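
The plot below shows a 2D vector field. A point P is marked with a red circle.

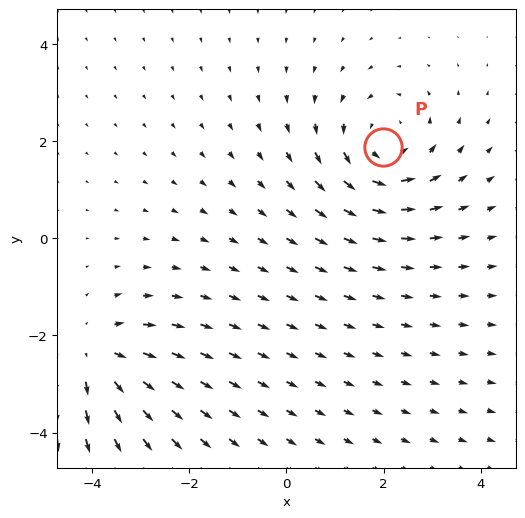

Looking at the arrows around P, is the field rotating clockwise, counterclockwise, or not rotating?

Near P at (2.0, 1.9) the arrows circulate counterclockwise. The curl (z-component) there is about +4; positive curl means counterclockwise rotation.

counterclockwise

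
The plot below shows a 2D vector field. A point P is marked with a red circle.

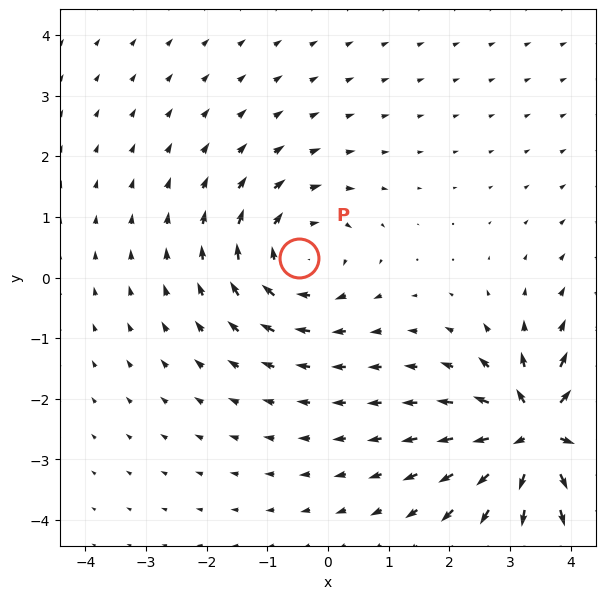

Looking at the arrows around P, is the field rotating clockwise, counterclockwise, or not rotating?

Near P at (-0.5, 0.3) the arrows circulate clockwise. The curl (z-component) there is about -3; negative curl means clockwise rotation.

clockwise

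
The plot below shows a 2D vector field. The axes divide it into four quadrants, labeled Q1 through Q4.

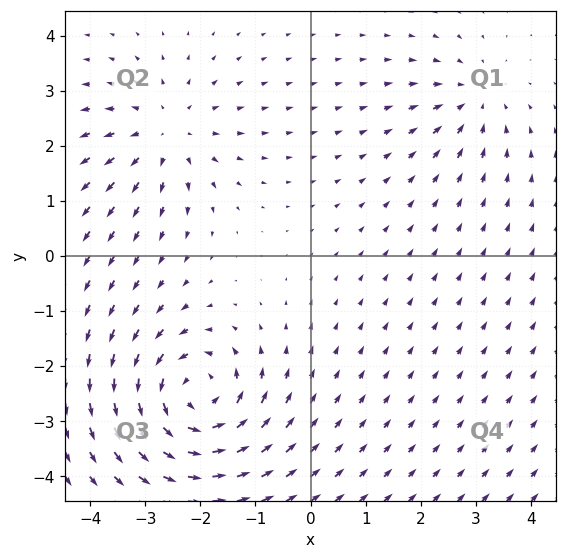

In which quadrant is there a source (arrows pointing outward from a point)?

The source sits at approximately (-2.6, 2.2), which lies in quadrant Q2. The divergence there is about +3, positive as expected for a source.

Q2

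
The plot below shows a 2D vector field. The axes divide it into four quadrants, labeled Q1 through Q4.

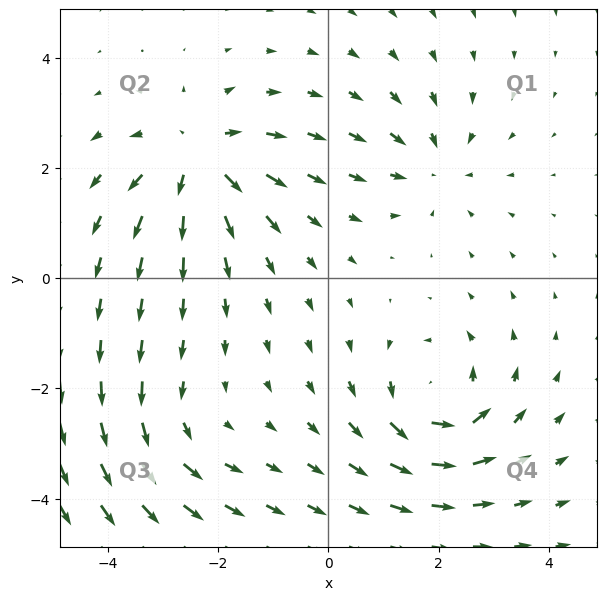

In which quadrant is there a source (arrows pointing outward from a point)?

The source sits at approximately (-2.4, 2.2), which lies in quadrant Q2. The divergence there is about +5, positive as expected for a source.

Q2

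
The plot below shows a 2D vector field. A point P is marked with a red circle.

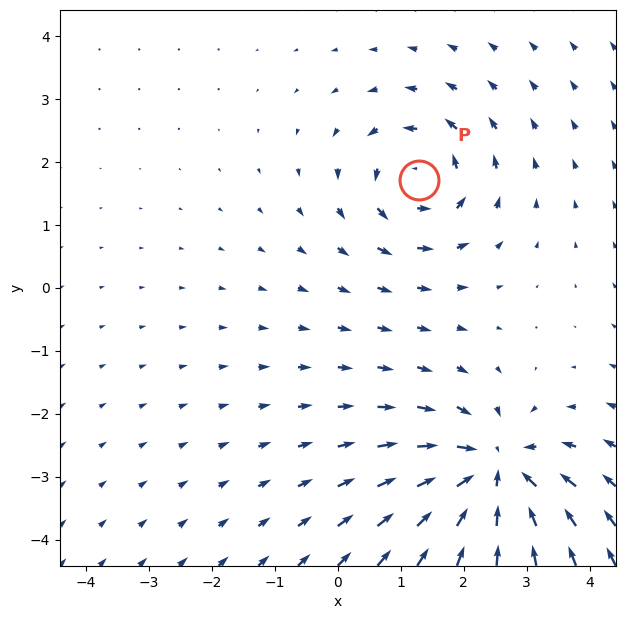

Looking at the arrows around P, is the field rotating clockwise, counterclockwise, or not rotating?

Near P at (1.3, 1.7) the arrows circulate counterclockwise. The curl (z-component) there is about +4; positive curl means counterclockwise rotation.

counterclockwise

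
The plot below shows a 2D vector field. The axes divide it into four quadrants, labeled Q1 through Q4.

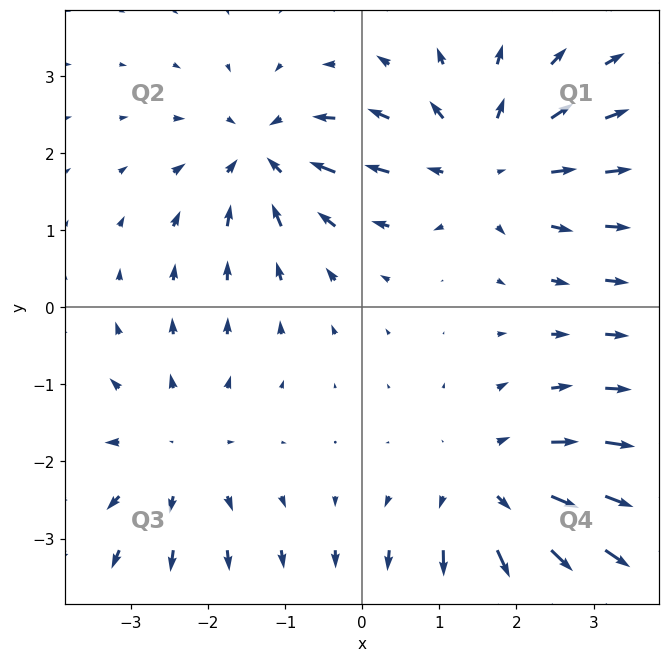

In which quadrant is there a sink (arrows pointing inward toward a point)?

Q2

The sink sits at approximately (-1.3, 2.0), which lies in quadrant Q2. The divergence there is about -4, negative as expected for a sink.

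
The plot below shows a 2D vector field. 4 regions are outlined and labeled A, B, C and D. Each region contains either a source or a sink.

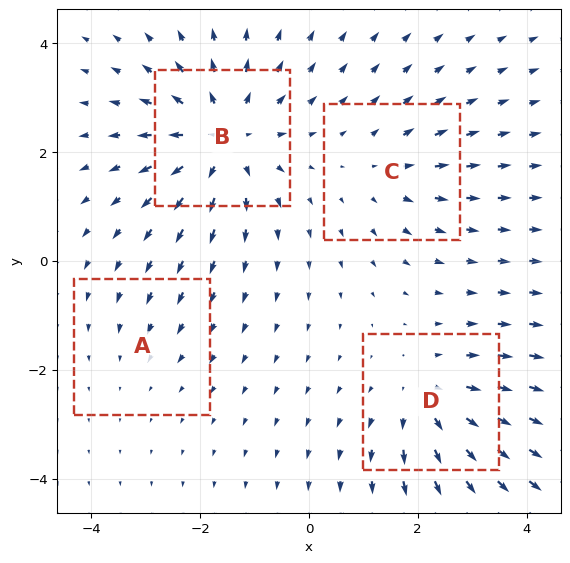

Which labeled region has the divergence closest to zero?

A

Divergence at each region's feature centre — A: about -2, B: about +6, C: about +3, D: about +4. Region A is closest to zero.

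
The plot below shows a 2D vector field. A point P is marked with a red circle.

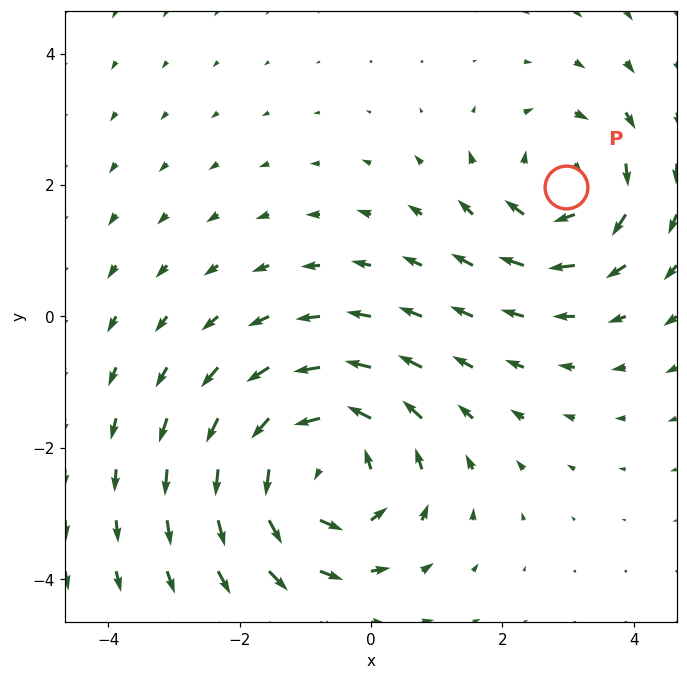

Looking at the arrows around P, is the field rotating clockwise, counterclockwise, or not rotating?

Near P at (3.0, 2.0) the arrows circulate clockwise. The curl (z-component) there is about -3; negative curl means clockwise rotation.

clockwise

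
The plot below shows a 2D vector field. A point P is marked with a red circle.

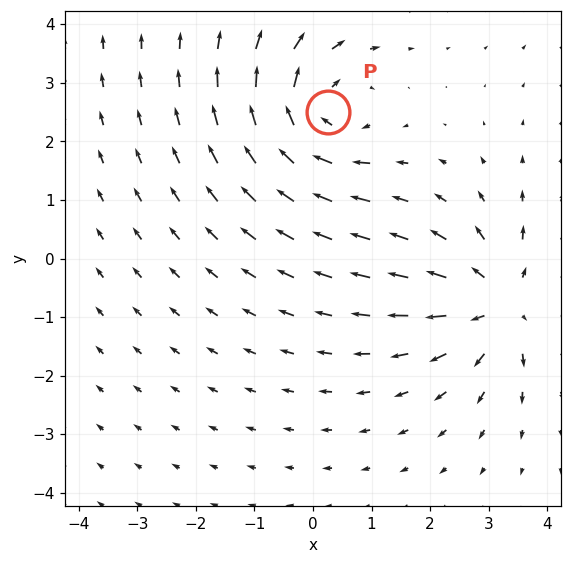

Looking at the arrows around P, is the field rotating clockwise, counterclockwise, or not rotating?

clockwise

Near P at (0.3, 2.5) the arrows circulate clockwise. The curl (z-component) there is about -4; negative curl means clockwise rotation.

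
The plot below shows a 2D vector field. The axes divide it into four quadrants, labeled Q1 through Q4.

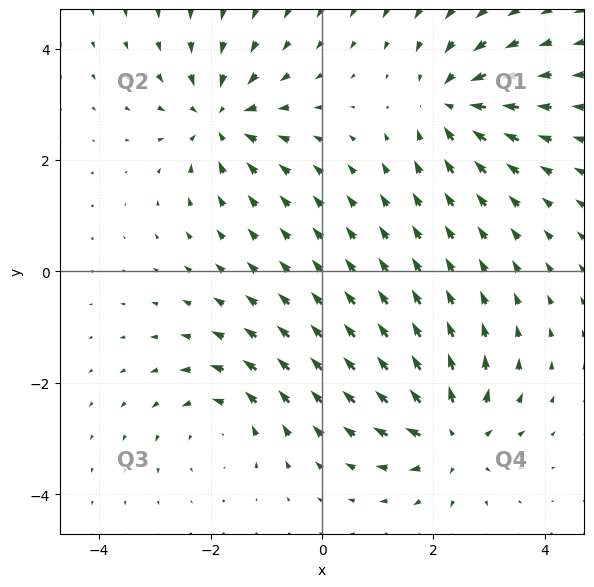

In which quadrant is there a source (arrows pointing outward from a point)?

The source sits at approximately (2.4, -3.0), which lies in quadrant Q4. The divergence there is about +6, positive as expected for a source.

Q4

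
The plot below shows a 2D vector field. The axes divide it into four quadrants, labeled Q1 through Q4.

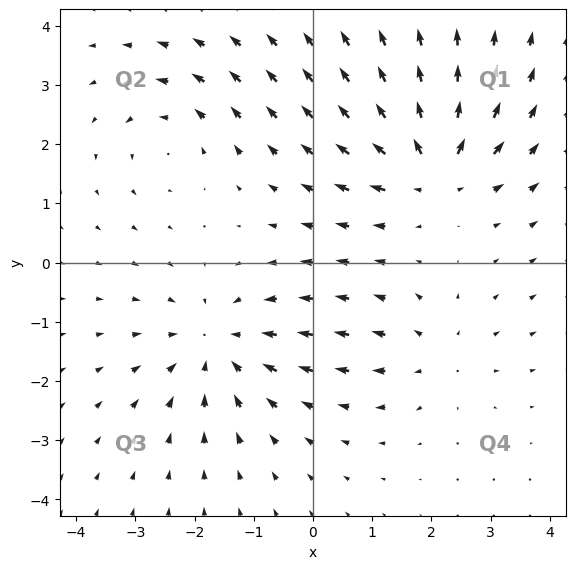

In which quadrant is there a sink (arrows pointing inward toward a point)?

Q3

The sink sits at approximately (-1.6, -1.4), which lies in quadrant Q3. The divergence there is about -4, negative as expected for a sink.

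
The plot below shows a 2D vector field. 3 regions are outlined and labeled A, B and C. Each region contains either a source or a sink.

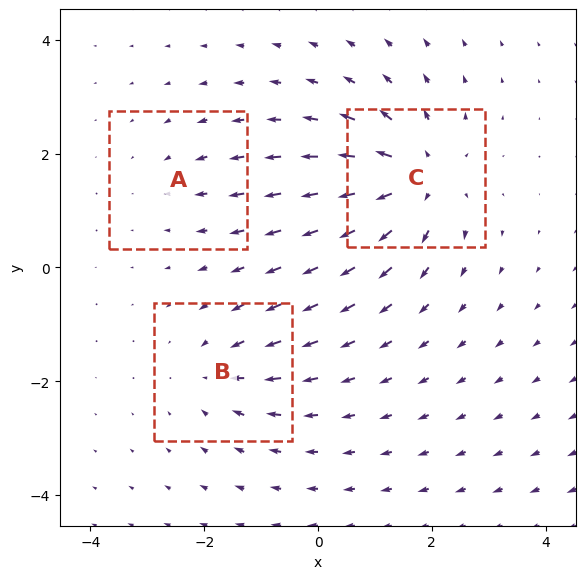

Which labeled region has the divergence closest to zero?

A

Divergence at each region's feature centre — A: about -2, B: about -3, C: about +5. Region A is closest to zero.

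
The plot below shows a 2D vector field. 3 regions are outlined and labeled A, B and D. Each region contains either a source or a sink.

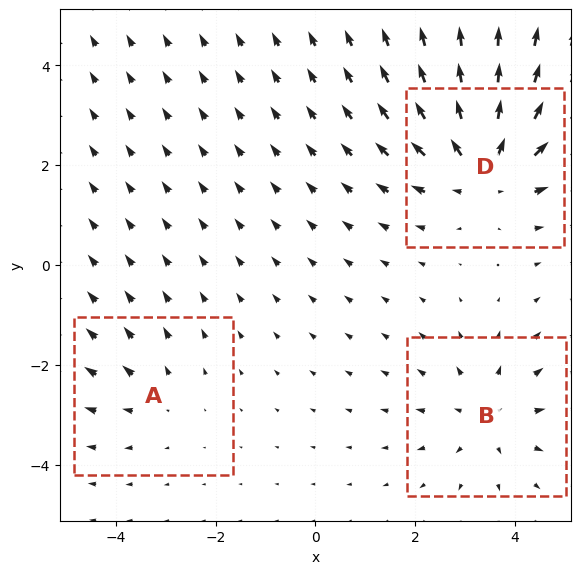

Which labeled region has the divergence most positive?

Divergence at each region's feature centre — A: about +2, B: about +3, D: about +4. Region D is most positive.

D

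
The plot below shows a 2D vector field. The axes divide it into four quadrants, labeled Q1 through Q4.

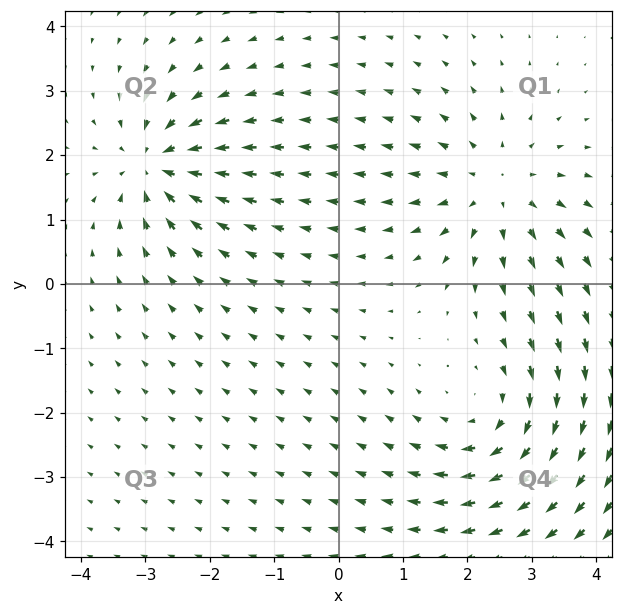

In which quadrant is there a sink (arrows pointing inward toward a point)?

Q2

The sink sits at approximately (-2.8, 1.8), which lies in quadrant Q2. The divergence there is about -6, negative as expected for a sink.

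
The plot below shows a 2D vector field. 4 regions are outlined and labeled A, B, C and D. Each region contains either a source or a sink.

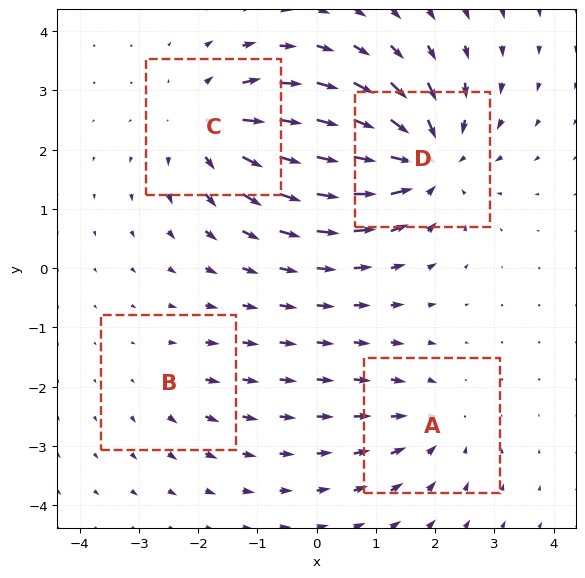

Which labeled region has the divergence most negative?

D

Divergence at each region's feature centre — A: about -3, B: about +2, C: about +5, D: about -7. Region D is most negative.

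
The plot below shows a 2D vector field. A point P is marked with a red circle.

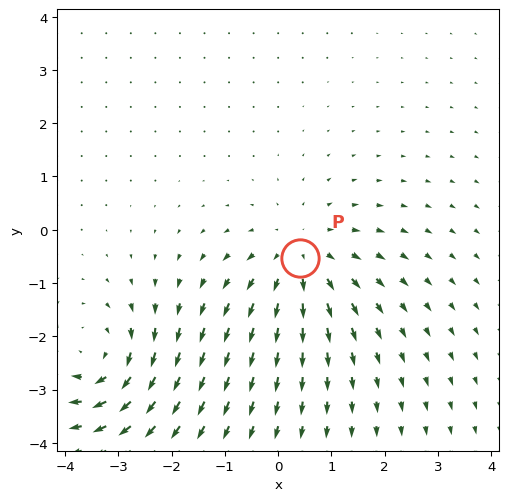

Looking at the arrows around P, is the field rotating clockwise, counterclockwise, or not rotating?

not rotating

Near P at (0.4, -0.5) the arrows show no circulation. The curl there is ≈0.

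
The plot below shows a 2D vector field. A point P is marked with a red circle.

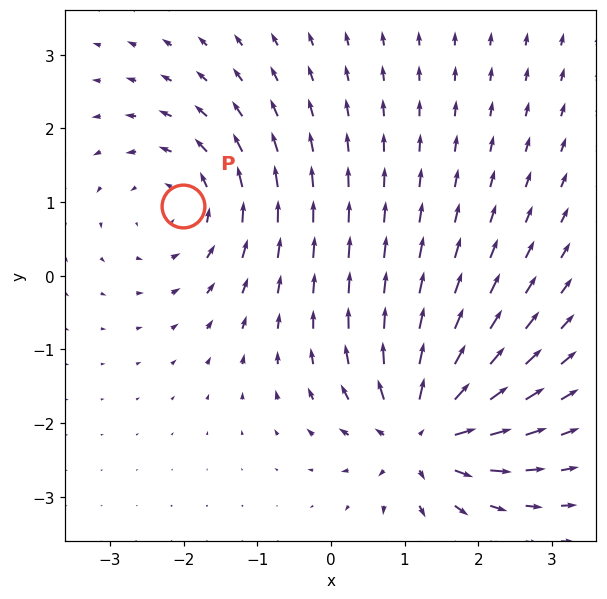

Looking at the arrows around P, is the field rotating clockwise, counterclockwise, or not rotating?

counterclockwise

Near P at (-2.0, 0.9) the arrows circulate counterclockwise. The curl (z-component) there is about +3; positive curl means counterclockwise rotation.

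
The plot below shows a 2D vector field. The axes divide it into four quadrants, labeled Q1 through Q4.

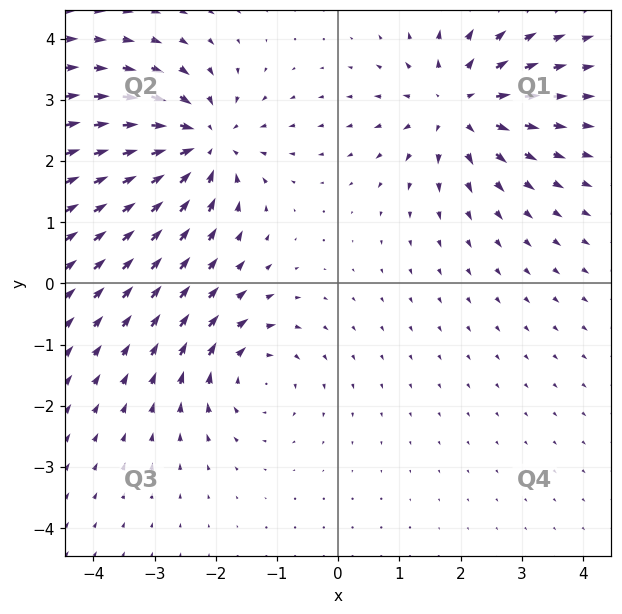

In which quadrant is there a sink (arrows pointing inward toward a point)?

Q2

The sink sits at approximately (-2.2, 2.3), which lies in quadrant Q2. The divergence there is about -5, negative as expected for a sink.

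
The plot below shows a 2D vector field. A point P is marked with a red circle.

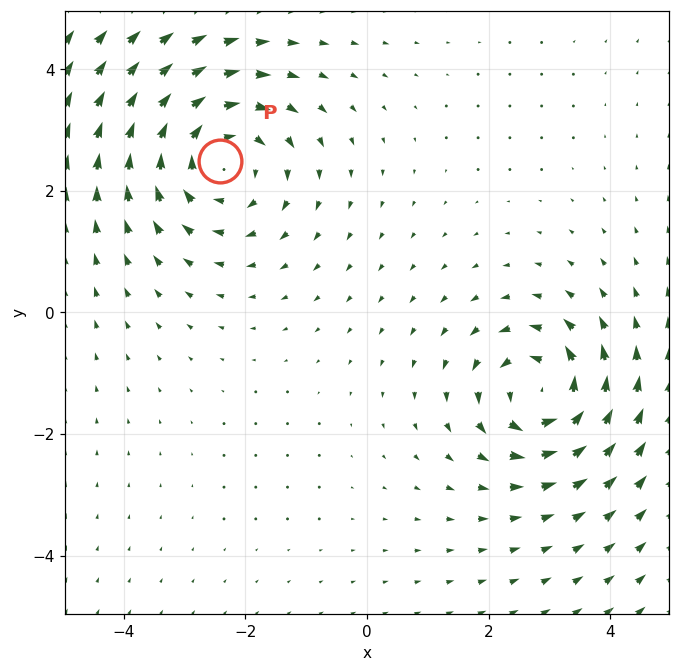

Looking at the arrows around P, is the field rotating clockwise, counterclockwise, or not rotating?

Near P at (-2.4, 2.5) the arrows circulate clockwise. The curl (z-component) there is about -4; negative curl means clockwise rotation.

clockwise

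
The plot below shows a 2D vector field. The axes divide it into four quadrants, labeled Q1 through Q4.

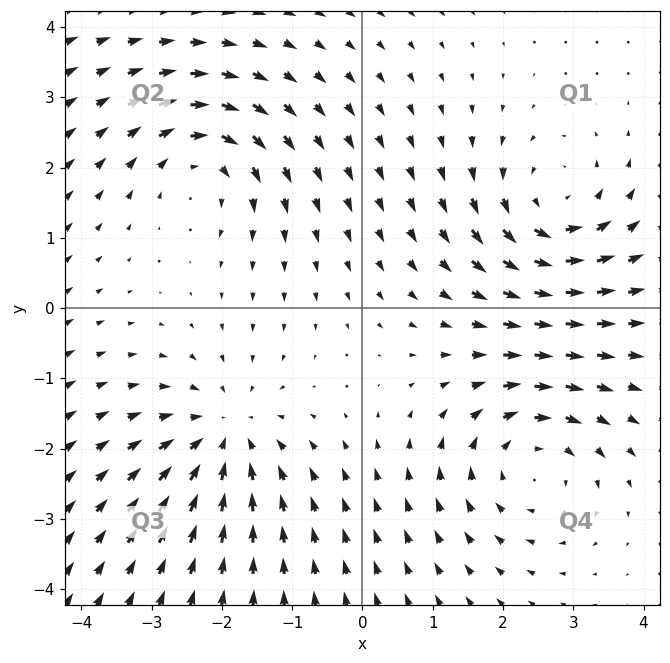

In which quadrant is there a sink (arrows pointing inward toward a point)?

The sink sits at approximately (-2.0, -1.8), which lies in quadrant Q3. The divergence there is about -5, negative as expected for a sink.

Q3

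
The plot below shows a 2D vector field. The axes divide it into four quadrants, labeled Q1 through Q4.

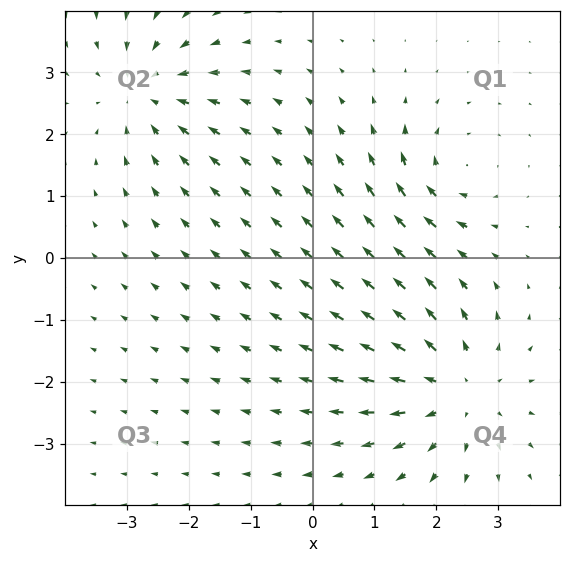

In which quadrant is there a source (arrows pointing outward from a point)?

Q4

The source sits at approximately (2.3, -2.1), which lies in quadrant Q4. The divergence there is about +4, positive as expected for a source.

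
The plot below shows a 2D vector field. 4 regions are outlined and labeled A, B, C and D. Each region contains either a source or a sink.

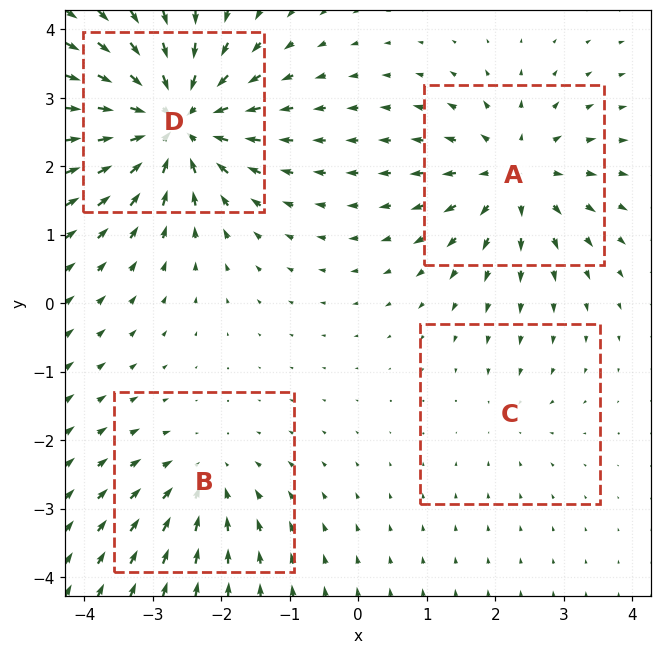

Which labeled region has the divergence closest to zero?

C

Divergence at each region's feature centre — A: about +6, B: about -4, C: about -2, D: about -9. Region C is closest to zero.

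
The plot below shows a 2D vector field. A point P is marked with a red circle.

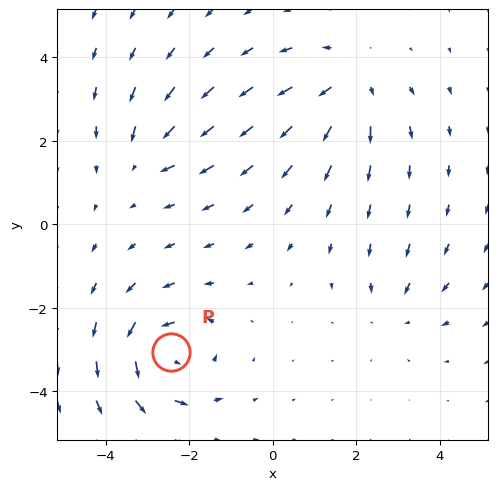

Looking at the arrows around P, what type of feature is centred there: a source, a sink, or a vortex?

At P (-2.4, -3.1) the arrows circulate counterclockwise. Divergence ≈0, curl about +5 — near-zero divergence with nonzero curl is a vortex.

vortex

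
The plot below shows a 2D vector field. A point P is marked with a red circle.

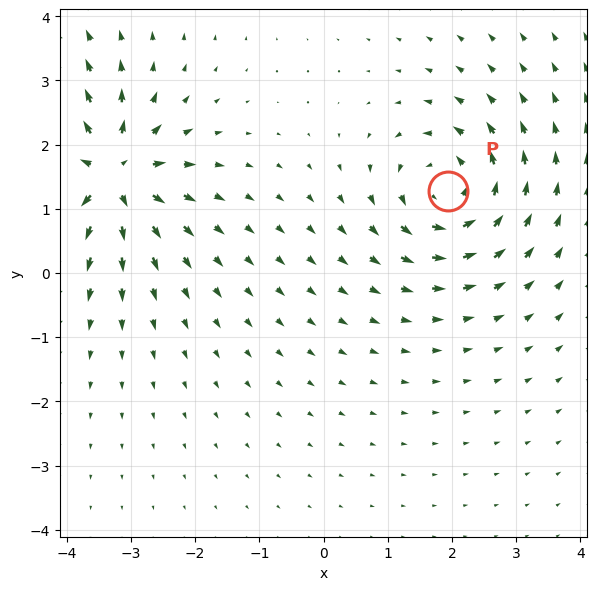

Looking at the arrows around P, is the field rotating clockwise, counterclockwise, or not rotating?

Near P at (1.9, 1.3) the arrows circulate counterclockwise. The curl (z-component) there is about +5; positive curl means counterclockwise rotation.

counterclockwise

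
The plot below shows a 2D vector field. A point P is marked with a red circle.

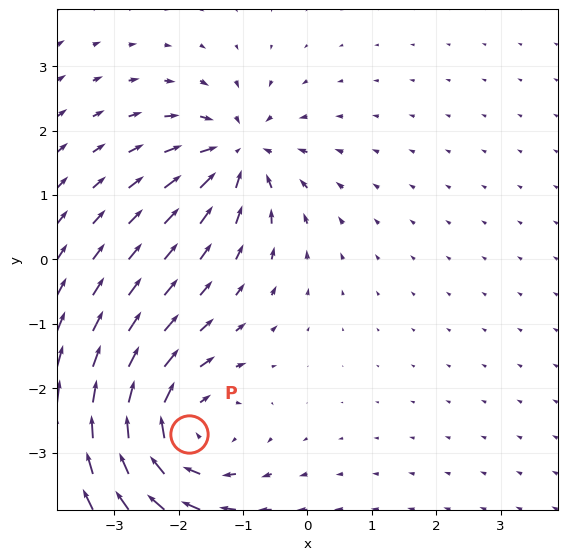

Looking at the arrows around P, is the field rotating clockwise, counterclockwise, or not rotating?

clockwise

Near P at (-1.8, -2.7) the arrows circulate clockwise. The curl (z-component) there is about -4; negative curl means clockwise rotation.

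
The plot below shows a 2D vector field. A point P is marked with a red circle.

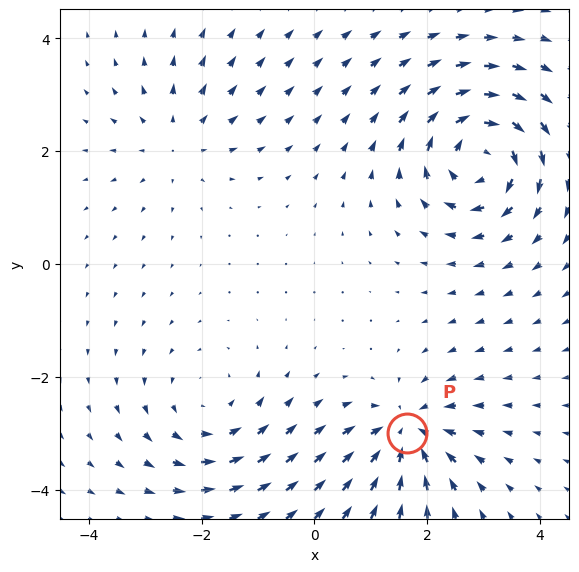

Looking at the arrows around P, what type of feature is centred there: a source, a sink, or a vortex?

sink

At P (1.6, -3.0) the arrows converge inward. Divergence about -4, curl ≈0 — negative divergence with near-zero curl is a sink.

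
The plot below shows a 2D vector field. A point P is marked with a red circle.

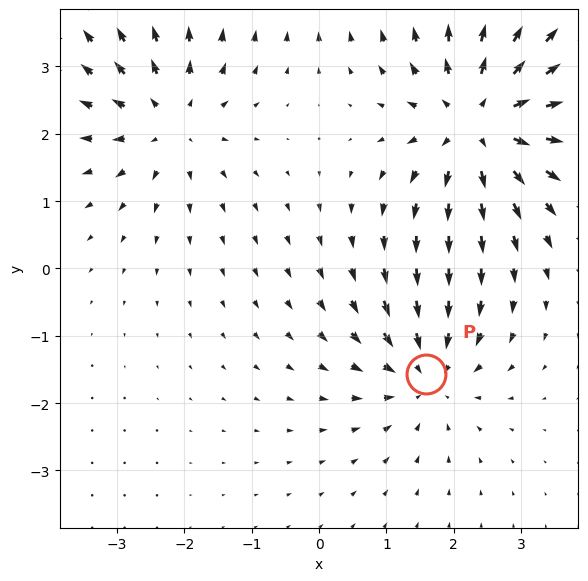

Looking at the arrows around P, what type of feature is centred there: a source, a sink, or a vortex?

sink

At P (1.6, -1.6) the arrows converge inward. Divergence about -4, curl ≈0 — negative divergence with near-zero curl is a sink.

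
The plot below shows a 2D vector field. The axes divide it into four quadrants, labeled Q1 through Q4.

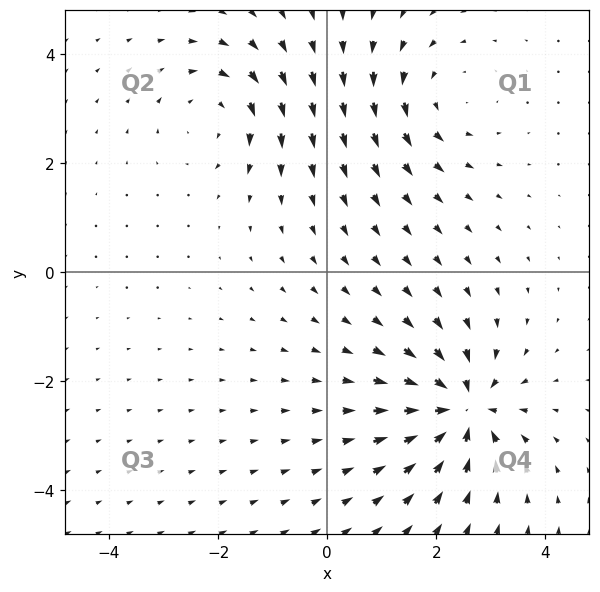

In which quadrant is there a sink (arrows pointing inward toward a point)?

Q4

The sink sits at approximately (2.5, -2.5), which lies in quadrant Q4. The divergence there is about -5, negative as expected for a sink.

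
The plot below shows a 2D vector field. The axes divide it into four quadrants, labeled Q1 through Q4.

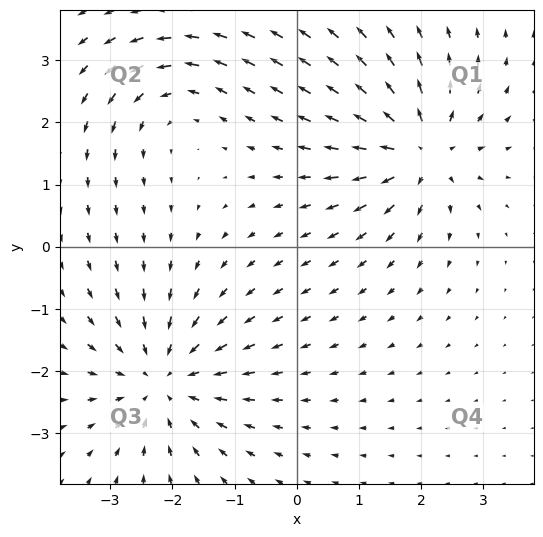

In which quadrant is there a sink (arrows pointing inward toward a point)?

The sink sits at approximately (-2.1, -2.1), which lies in quadrant Q3. The divergence there is about -4, negative as expected for a sink.

Q3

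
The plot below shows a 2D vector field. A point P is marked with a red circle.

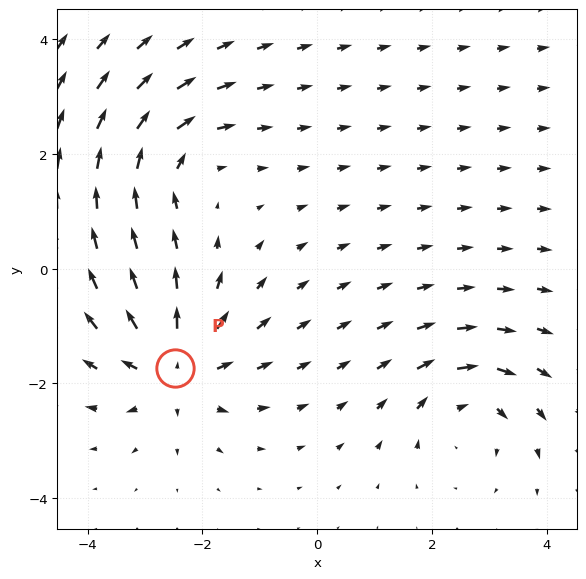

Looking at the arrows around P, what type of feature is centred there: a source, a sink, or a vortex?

At P (-2.5, -1.7) the arrows spread outward. Divergence about +4, curl ≈0 — positive divergence with near-zero curl is a source.

source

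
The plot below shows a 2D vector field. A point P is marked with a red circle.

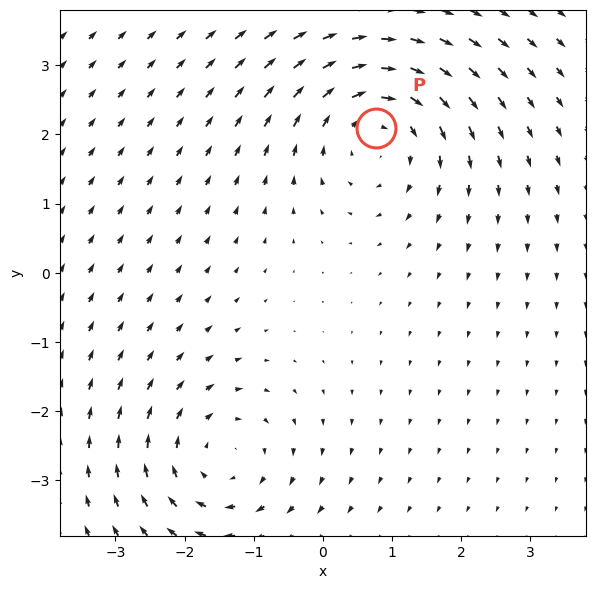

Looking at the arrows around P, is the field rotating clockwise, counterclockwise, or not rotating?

Near P at (0.8, 2.1) the arrows circulate clockwise. The curl (z-component) there is about -4; negative curl means clockwise rotation.

clockwise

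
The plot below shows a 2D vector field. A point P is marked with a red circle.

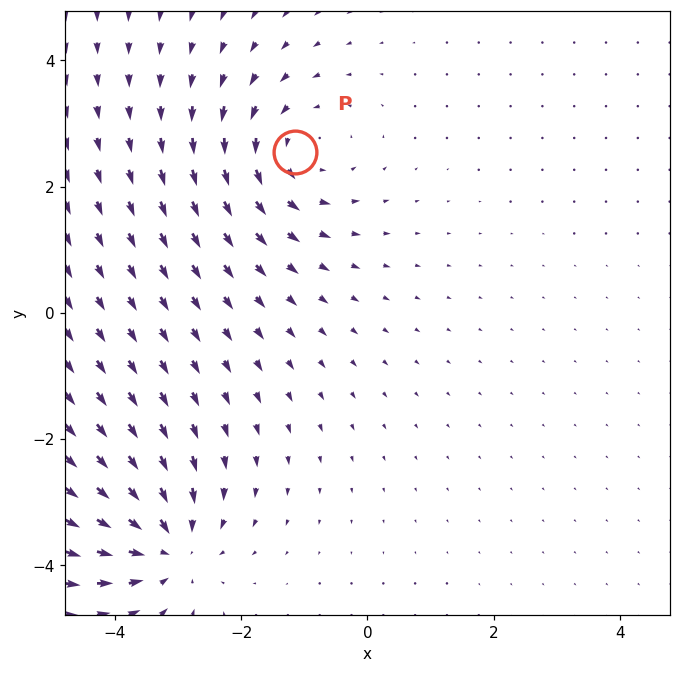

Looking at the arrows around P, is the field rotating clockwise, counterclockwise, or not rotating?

counterclockwise

Near P at (-1.1, 2.6) the arrows circulate counterclockwise. The curl (z-component) there is about +3; positive curl means counterclockwise rotation.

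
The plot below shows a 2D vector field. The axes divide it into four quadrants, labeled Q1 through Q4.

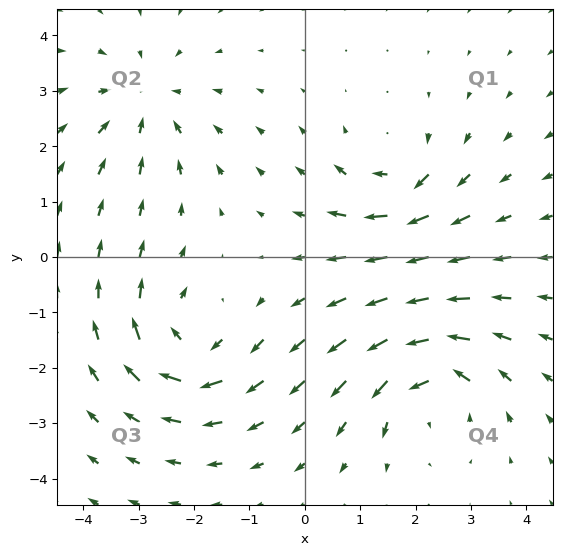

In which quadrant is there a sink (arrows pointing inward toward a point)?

The sink sits at approximately (-2.9, 2.8), which lies in quadrant Q2. The divergence there is about -4, negative as expected for a sink.

Q2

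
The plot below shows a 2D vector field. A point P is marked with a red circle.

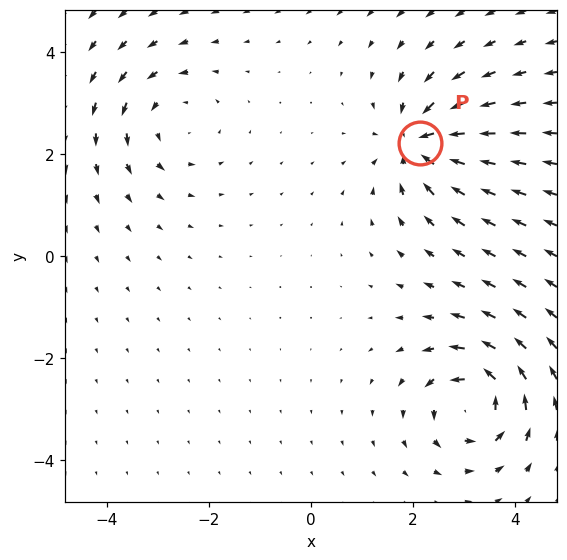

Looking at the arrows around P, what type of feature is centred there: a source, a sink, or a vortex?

At P (2.1, 2.2) the arrows converge inward. Divergence about -6, curl ≈0 — negative divergence with near-zero curl is a sink.

sink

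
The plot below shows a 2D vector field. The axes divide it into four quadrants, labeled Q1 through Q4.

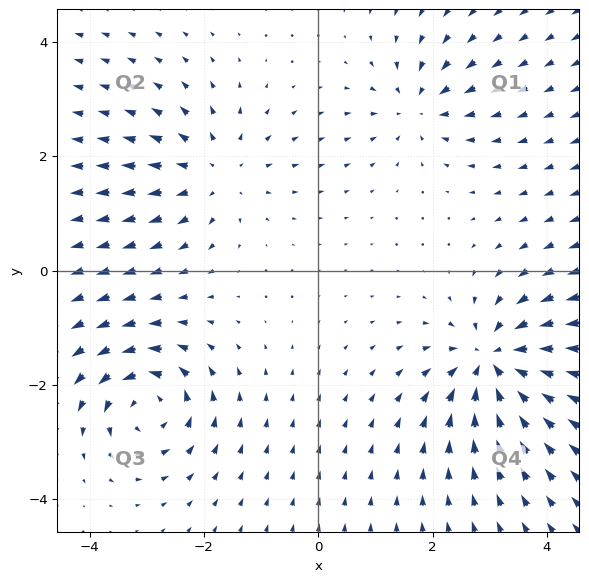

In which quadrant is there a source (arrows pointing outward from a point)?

The source sits at approximately (-1.8, 1.7), which lies in quadrant Q2. The divergence there is about +4, positive as expected for a source.

Q2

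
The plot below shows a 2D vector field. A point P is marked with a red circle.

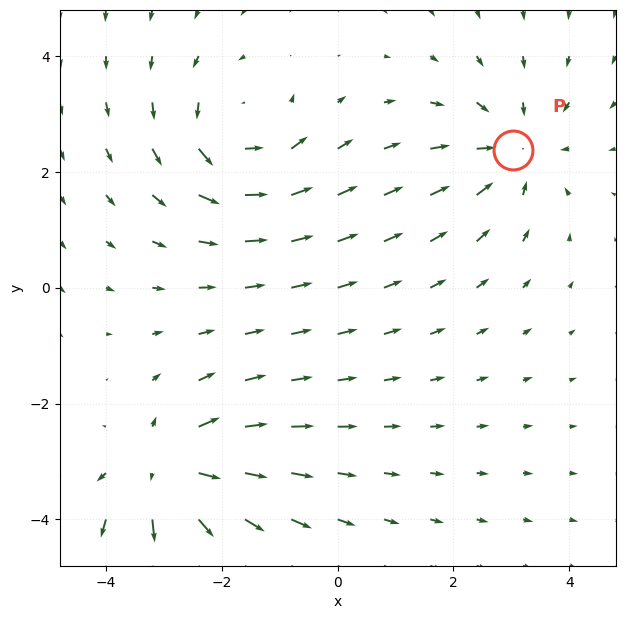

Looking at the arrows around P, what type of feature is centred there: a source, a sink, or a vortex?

sink

At P (3.0, 2.4) the arrows converge inward. Divergence about -4, curl ≈0 — negative divergence with near-zero curl is a sink.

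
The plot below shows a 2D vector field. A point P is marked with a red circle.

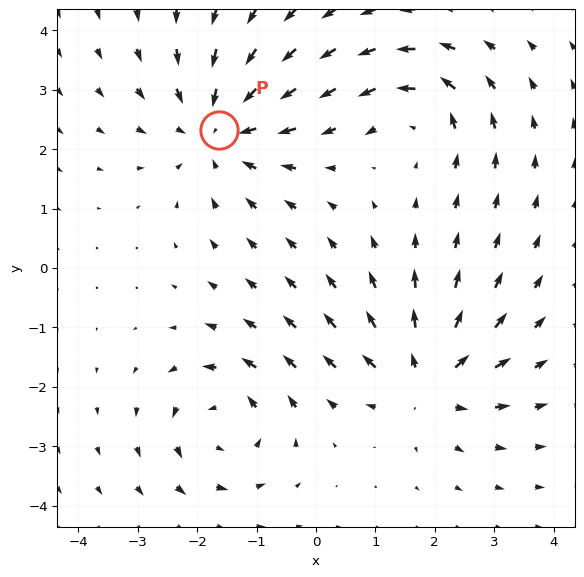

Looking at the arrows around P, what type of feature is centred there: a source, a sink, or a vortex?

At P (-1.6, 2.3) the arrows converge inward. Divergence about -4, curl ≈0 — negative divergence with near-zero curl is a sink.

sink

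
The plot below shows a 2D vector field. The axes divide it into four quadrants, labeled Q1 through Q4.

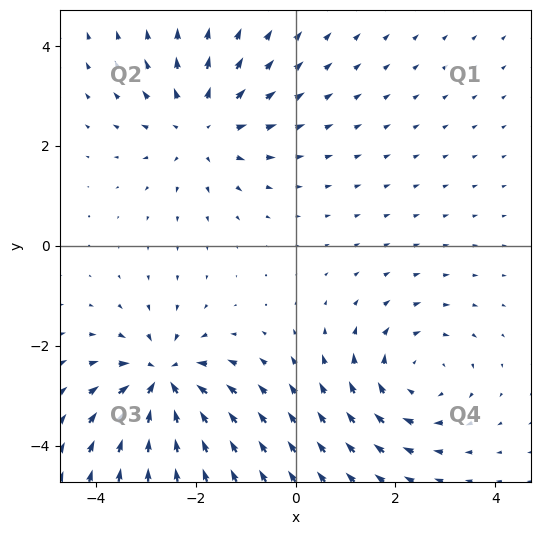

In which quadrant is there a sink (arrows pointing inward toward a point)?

Q3

The sink sits at approximately (-2.7, -2.7), which lies in quadrant Q3. The divergence there is about -5, negative as expected for a sink.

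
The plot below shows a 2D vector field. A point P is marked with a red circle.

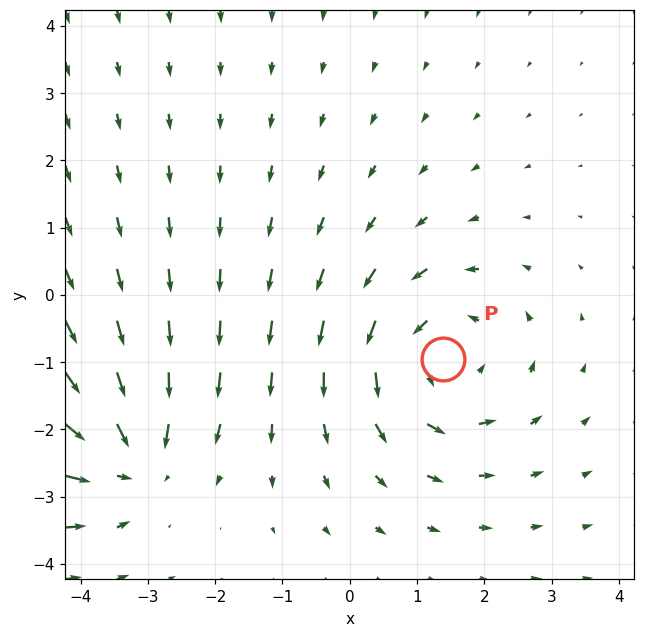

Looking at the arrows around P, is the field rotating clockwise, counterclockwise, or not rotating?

Near P at (1.4, -1.0) the arrows circulate counterclockwise. The curl (z-component) there is about +3; positive curl means counterclockwise rotation.

counterclockwise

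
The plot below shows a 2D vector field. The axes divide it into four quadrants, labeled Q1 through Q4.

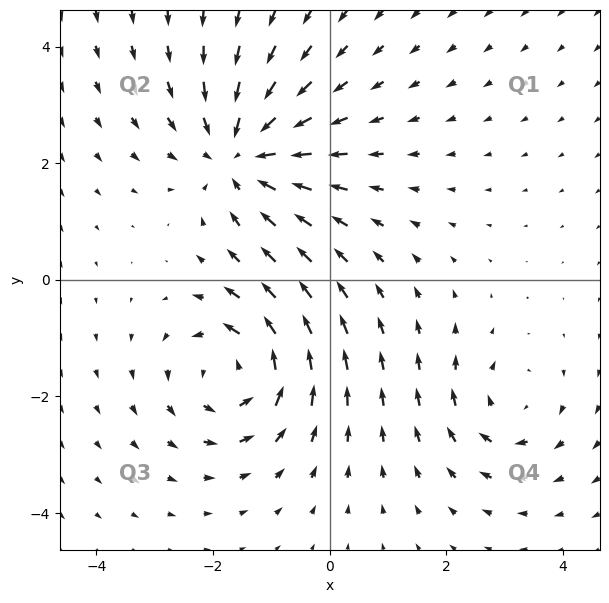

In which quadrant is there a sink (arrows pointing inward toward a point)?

Q2

The sink sits at approximately (-1.5, 2.1), which lies in quadrant Q2. The divergence there is about -4, negative as expected for a sink.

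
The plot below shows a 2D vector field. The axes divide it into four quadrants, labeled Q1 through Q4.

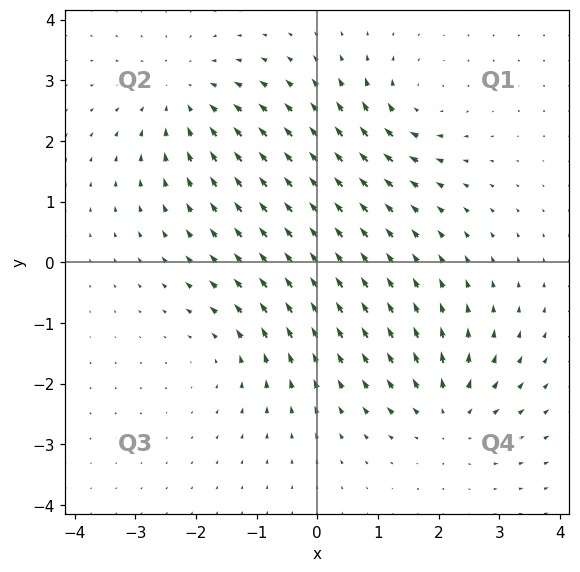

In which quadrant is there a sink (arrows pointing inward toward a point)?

Q2

The sink sits at approximately (-2.2, 2.7), which lies in quadrant Q2. The divergence there is about -4, negative as expected for a sink.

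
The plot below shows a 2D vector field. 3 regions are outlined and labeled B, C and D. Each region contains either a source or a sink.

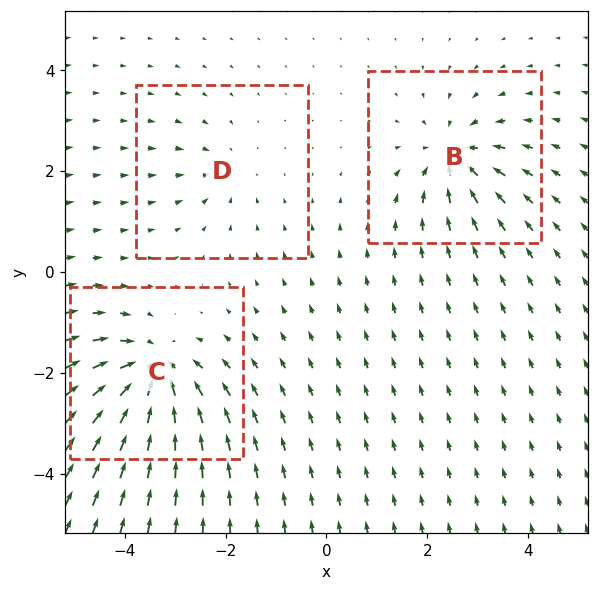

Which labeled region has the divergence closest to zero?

D

Divergence at each region's feature centre — B: about -4, C: about -6, D: about -2. Region D is closest to zero.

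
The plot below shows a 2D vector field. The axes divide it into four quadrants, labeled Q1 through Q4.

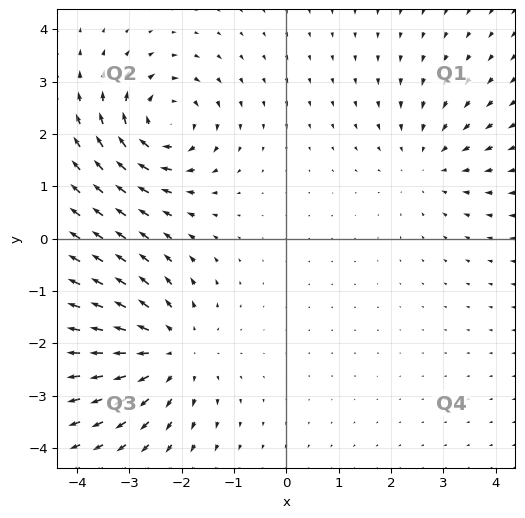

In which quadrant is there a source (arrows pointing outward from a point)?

Q3

The source sits at approximately (-2.2, -2.1), which lies in quadrant Q3. The divergence there is about +4, positive as expected for a source.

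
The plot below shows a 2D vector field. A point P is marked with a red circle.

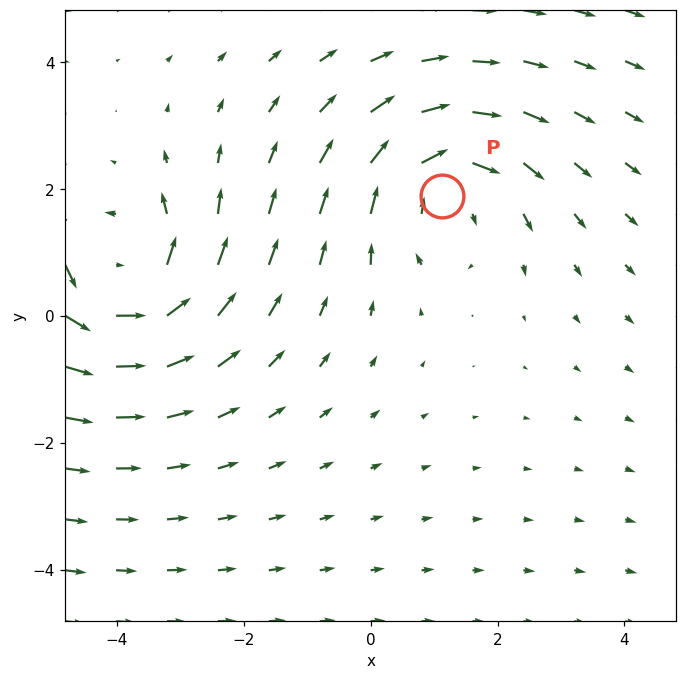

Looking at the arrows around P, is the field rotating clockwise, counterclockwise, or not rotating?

Near P at (1.1, 1.9) the arrows circulate clockwise. The curl (z-component) there is about -3; negative curl means clockwise rotation.

clockwise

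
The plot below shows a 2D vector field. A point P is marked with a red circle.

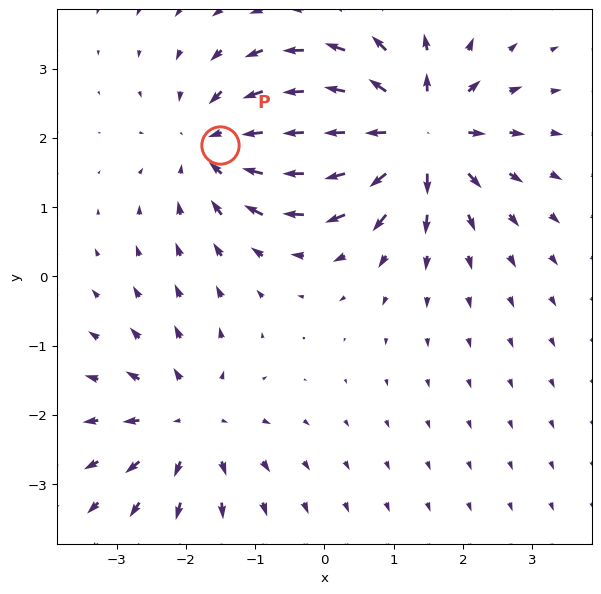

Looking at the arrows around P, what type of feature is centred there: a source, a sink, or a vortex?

At P (-1.5, 1.9) the arrows converge inward. Divergence about -4, curl ≈0 — negative divergence with near-zero curl is a sink.

sink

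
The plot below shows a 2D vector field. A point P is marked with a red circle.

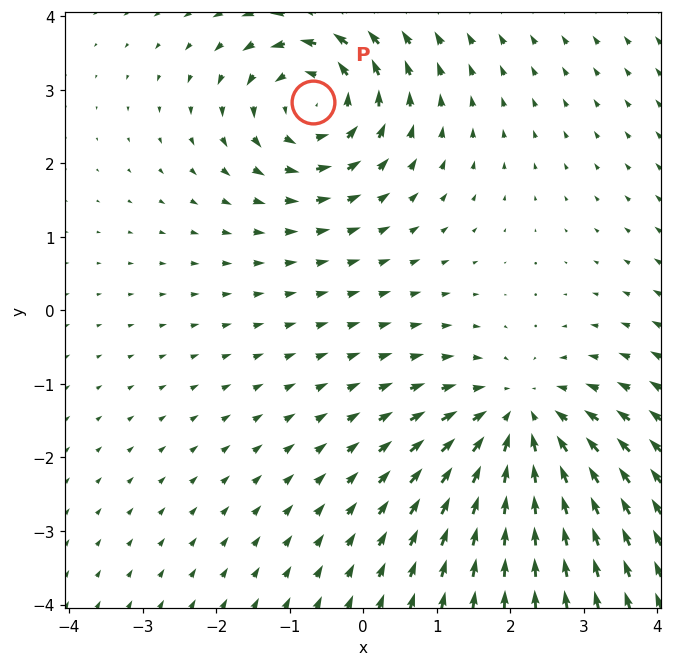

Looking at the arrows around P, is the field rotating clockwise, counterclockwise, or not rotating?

Near P at (-0.7, 2.8) the arrows circulate counterclockwise. The curl (z-component) there is about +4; positive curl means counterclockwise rotation.

counterclockwise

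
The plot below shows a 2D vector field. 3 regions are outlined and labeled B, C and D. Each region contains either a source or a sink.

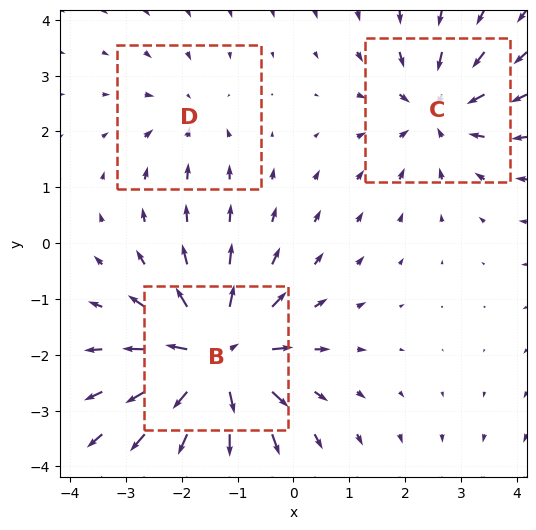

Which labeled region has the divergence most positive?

Divergence at each region's feature centre — B: about +5, C: about -3, D: about -2. Region B is most positive.

B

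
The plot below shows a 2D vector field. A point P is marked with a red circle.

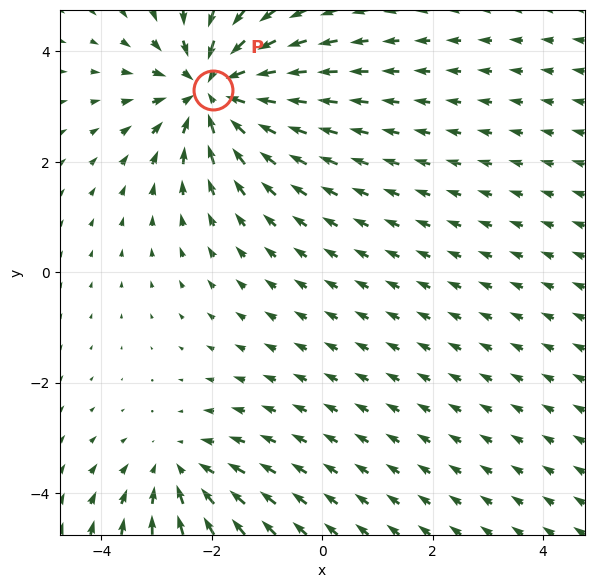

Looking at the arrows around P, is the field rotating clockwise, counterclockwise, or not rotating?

Near P at (-2.0, 3.3) the arrows show no circulation. The curl there is ≈0.

not rotating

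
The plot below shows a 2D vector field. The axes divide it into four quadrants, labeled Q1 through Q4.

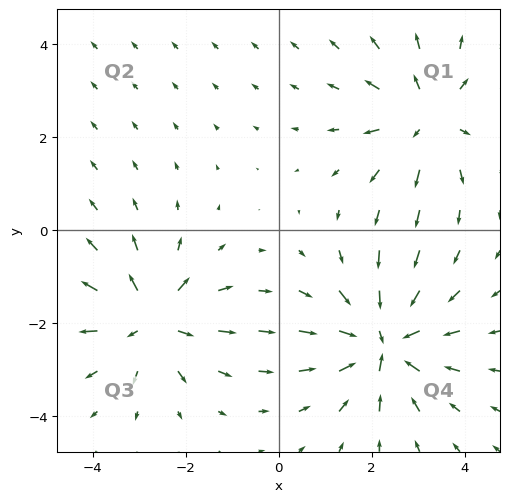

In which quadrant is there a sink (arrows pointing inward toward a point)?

The sink sits at approximately (2.3, -2.4), which lies in quadrant Q4. The divergence there is about -5, negative as expected for a sink.

Q4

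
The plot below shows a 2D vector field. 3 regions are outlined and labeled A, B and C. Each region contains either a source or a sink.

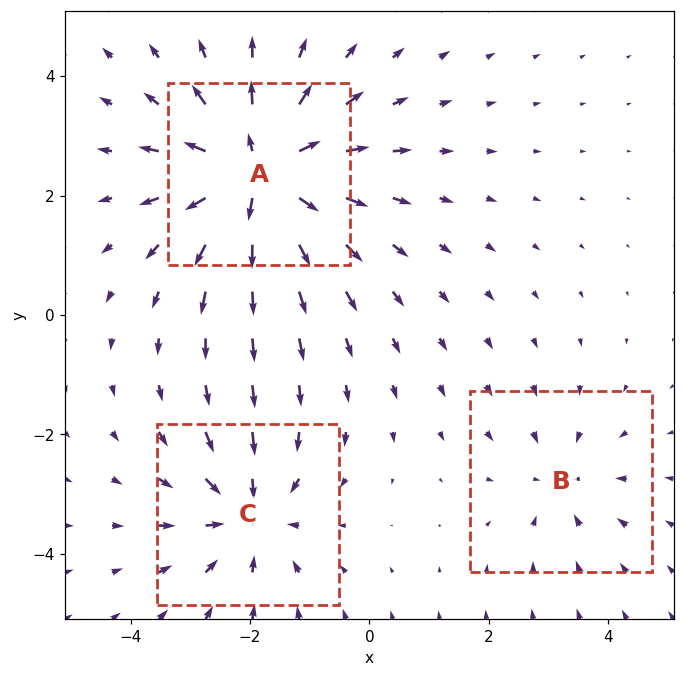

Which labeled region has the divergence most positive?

Divergence at each region's feature centre — A: about +5, B: about -2, C: about -3. Region A is most positive.

A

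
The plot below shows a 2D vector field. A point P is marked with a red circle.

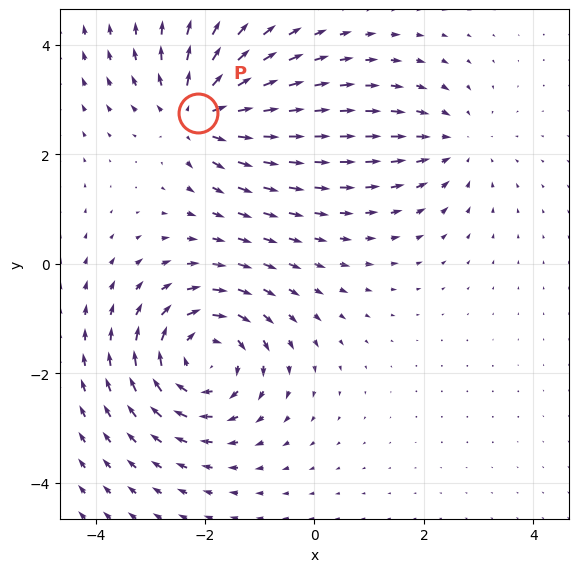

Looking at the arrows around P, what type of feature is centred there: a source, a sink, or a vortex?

At P (-2.1, 2.7) the arrows spread outward. Divergence about +5, curl ≈0 — positive divergence with near-zero curl is a source.

source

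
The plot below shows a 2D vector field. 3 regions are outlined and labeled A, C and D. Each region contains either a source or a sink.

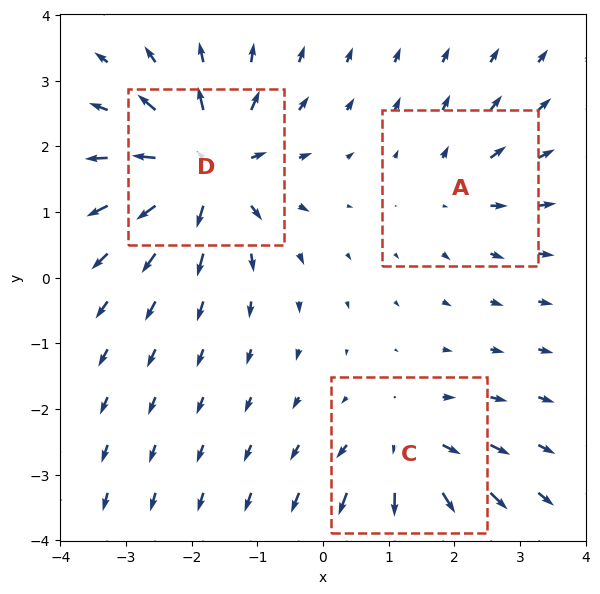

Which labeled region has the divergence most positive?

D

Divergence at each region's feature centre — A: about +2, C: about +4, D: about +6. Region D is most positive.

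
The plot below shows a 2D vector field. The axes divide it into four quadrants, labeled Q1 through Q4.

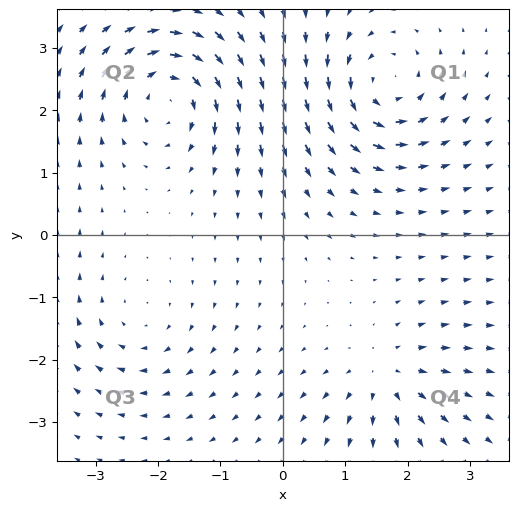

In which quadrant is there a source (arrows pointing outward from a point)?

Q4

The source sits at approximately (1.7, -2.3), which lies in quadrant Q4. The divergence there is about +4, positive as expected for a source.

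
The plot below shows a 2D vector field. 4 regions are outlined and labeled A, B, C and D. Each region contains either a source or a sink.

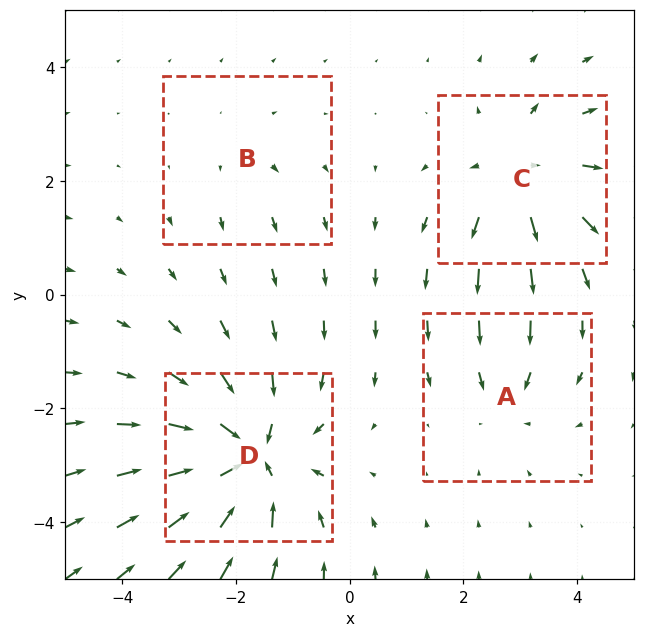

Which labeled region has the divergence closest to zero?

B

Divergence at each region's feature centre — A: about -3, B: about +2, C: about +5, D: about -7. Region B is closest to zero.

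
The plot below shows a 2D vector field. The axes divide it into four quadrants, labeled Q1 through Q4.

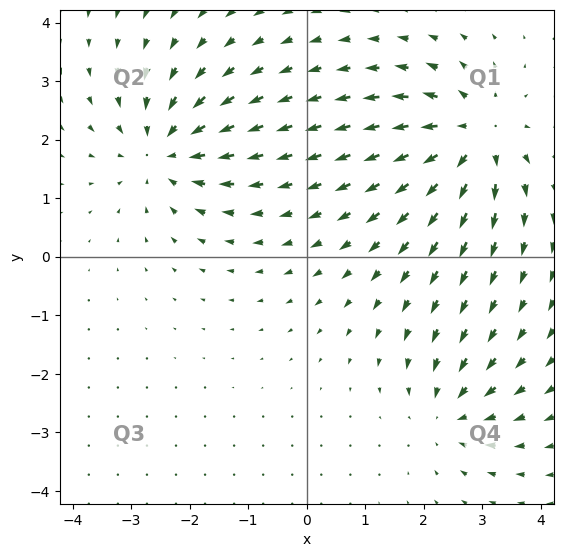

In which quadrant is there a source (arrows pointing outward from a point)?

Q1

The source sits at approximately (2.9, 2.0), which lies in quadrant Q1. The divergence there is about +5, positive as expected for a source.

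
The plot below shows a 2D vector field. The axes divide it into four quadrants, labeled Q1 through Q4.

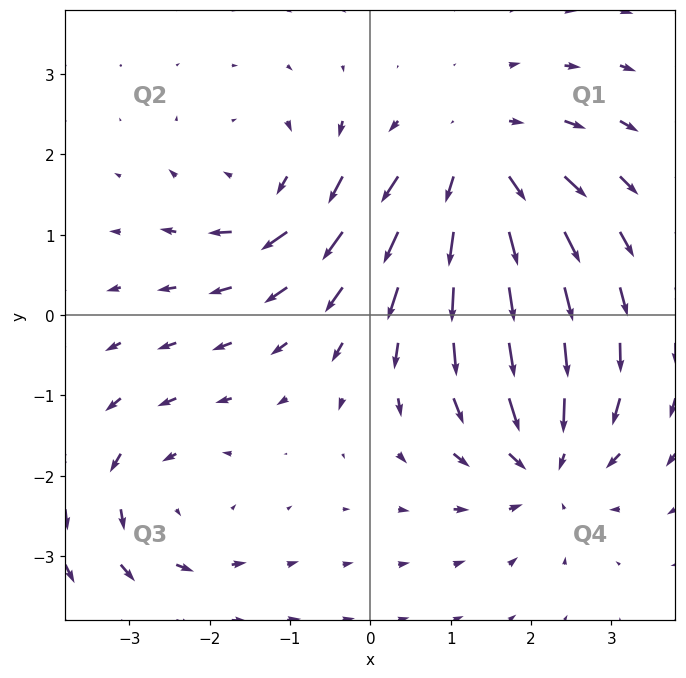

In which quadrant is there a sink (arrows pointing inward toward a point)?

The sink sits at approximately (2.2, -1.8), which lies in quadrant Q4. The divergence there is about -5, negative as expected for a sink.

Q4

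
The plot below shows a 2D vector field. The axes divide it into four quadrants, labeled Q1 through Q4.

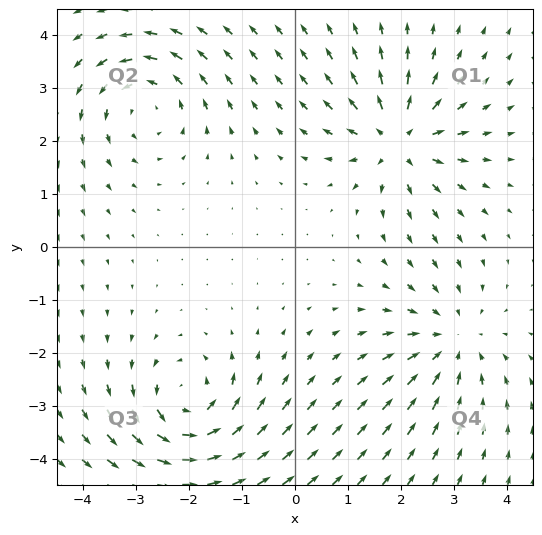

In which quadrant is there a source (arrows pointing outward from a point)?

The source sits at approximately (1.9, 2.0), which lies in quadrant Q1. The divergence there is about +6, positive as expected for a source.

Q1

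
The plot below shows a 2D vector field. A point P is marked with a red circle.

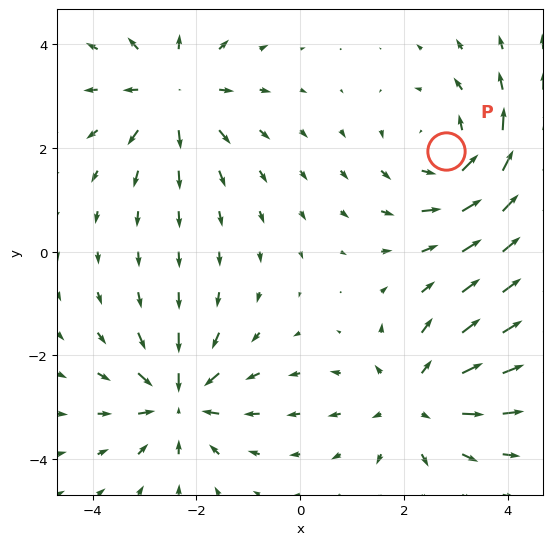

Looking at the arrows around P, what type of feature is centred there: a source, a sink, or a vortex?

At P (2.8, 1.9) the arrows circulate counterclockwise. Divergence ≈0, curl about +3 — near-zero divergence with nonzero curl is a vortex.

vortex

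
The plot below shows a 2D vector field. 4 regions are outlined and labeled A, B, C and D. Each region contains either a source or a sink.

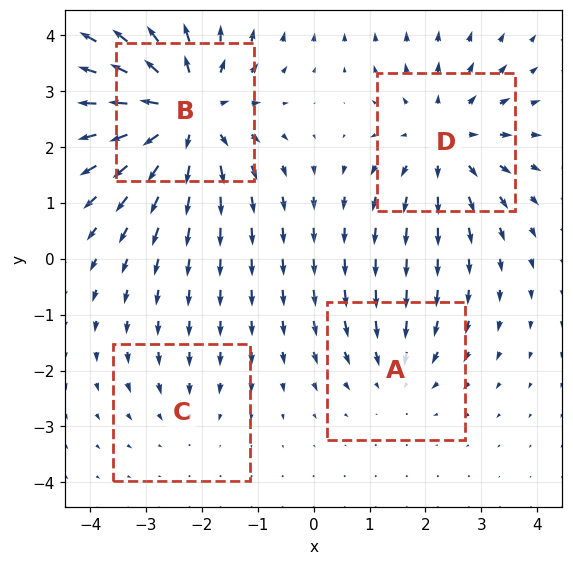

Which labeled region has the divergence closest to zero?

Divergence at each region's feature centre — A: about -3, B: about +7, C: about -2, D: about +4. Region C is closest to zero.

C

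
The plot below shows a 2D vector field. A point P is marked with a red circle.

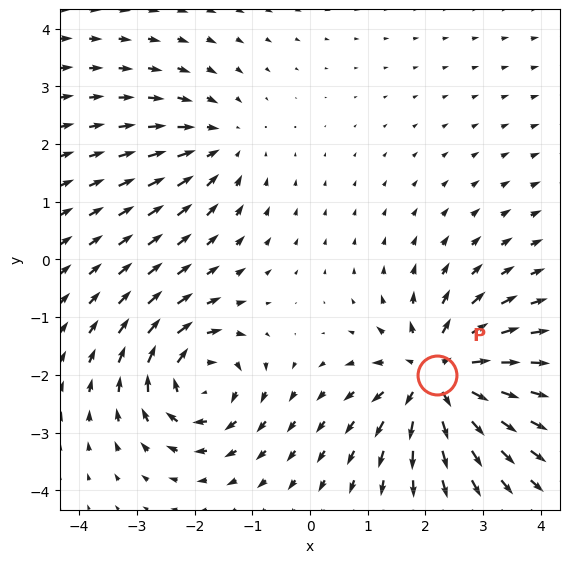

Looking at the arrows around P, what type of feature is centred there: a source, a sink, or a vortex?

At P (2.2, -2.0) the arrows spread outward. Divergence about +6, curl ≈0 — positive divergence with near-zero curl is a source.

source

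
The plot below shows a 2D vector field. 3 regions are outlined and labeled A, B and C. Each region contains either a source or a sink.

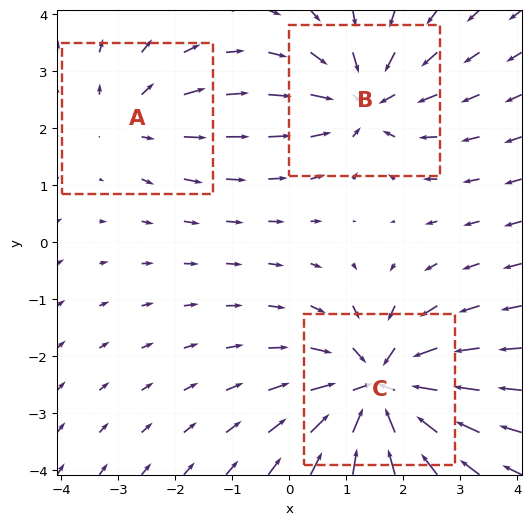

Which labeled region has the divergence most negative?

C

Divergence at each region's feature centre — A: about +2, B: about -4, C: about -5. Region C is most negative.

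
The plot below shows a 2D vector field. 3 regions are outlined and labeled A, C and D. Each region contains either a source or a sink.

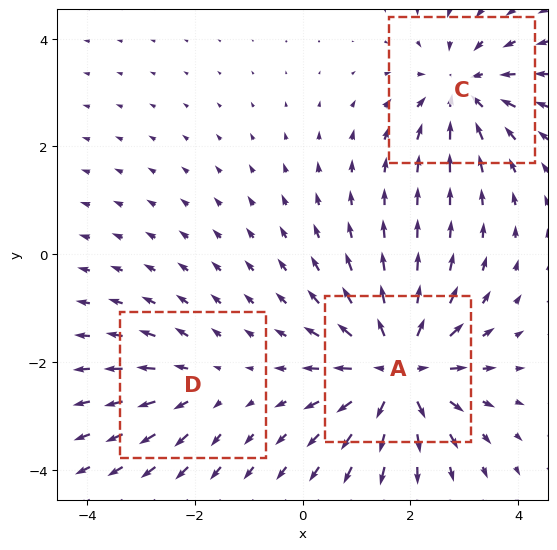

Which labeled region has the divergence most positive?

A

Divergence at each region's feature centre — A: about +5, C: about -4, D: about +2. Region A is most positive.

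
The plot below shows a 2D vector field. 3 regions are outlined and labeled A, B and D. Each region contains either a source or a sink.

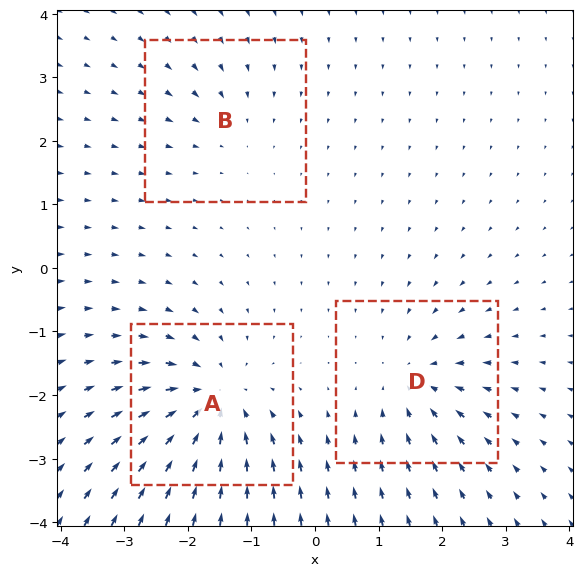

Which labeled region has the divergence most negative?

Divergence at each region's feature centre — A: about -5, B: about -2, D: about -4. Region A is most negative.

A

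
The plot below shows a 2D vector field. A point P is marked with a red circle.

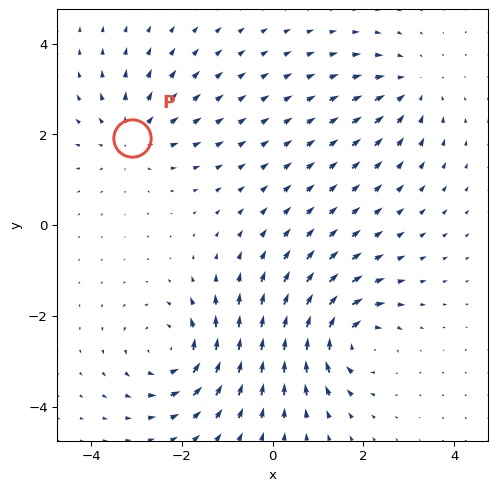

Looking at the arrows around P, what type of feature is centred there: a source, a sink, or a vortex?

source

At P (-3.1, 1.9) the arrows spread outward. Divergence about +4, curl ≈0 — positive divergence with near-zero curl is a source.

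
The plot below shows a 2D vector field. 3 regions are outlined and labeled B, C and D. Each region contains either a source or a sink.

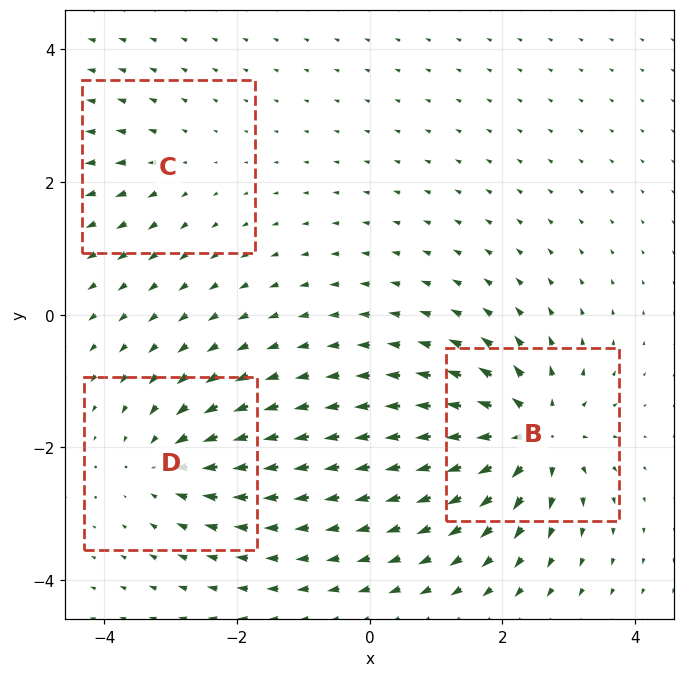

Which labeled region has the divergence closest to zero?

Divergence at each region's feature centre — B: about +6, C: about +2, D: about -4. Region C is closest to zero.

C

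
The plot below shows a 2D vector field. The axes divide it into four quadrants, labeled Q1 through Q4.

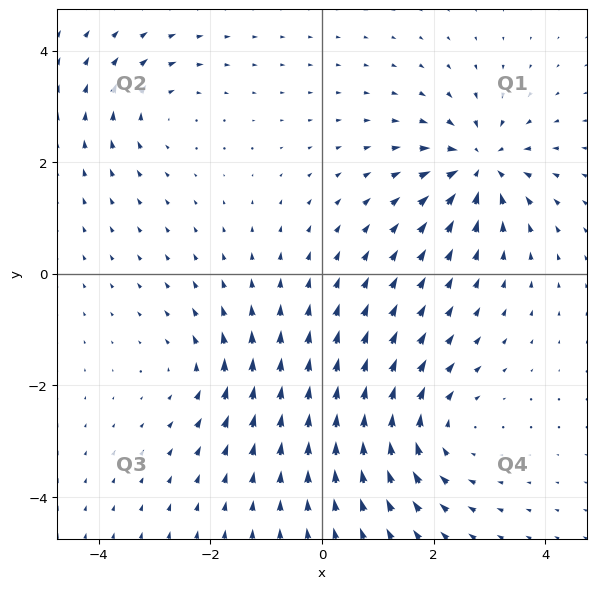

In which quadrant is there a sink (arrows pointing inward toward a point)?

The sink sits at approximately (2.8, 1.9), which lies in quadrant Q1. The divergence there is about -6, negative as expected for a sink.

Q1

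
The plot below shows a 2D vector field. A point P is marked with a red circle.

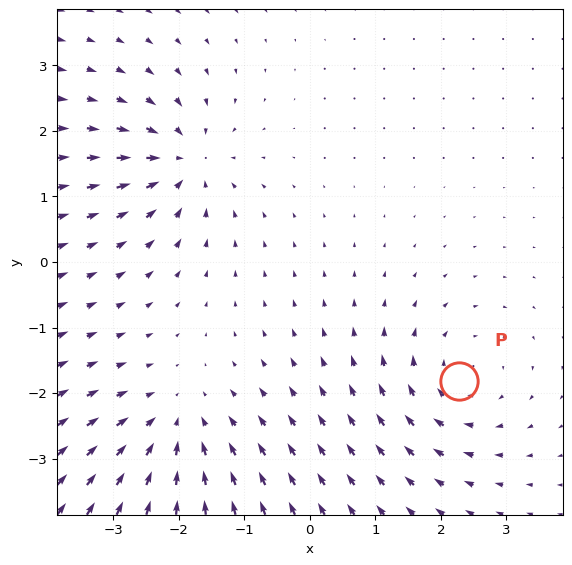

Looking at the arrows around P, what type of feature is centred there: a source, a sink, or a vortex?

vortex

At P (2.3, -1.8) the arrows circulate clockwise. Divergence ≈0, curl about -4 — near-zero divergence with nonzero curl is a vortex.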